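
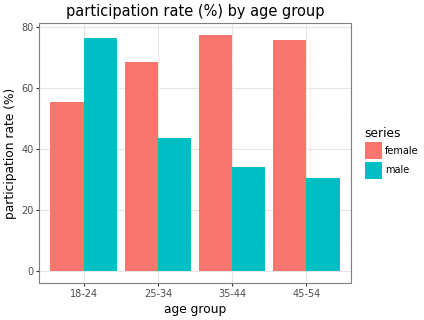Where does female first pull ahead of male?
25-34

18-24: female ≈ 60 vs male ≈ 80 (not yet); 25-34: female ≈ 70 vs male ≈ 40 (first crossover).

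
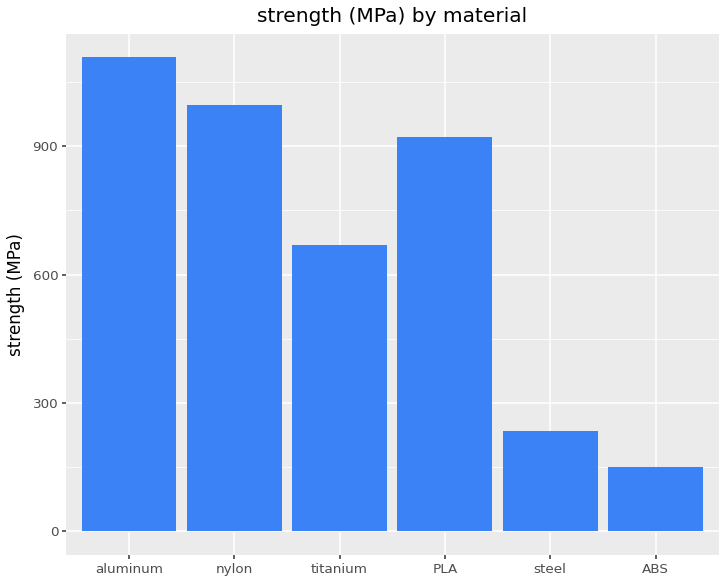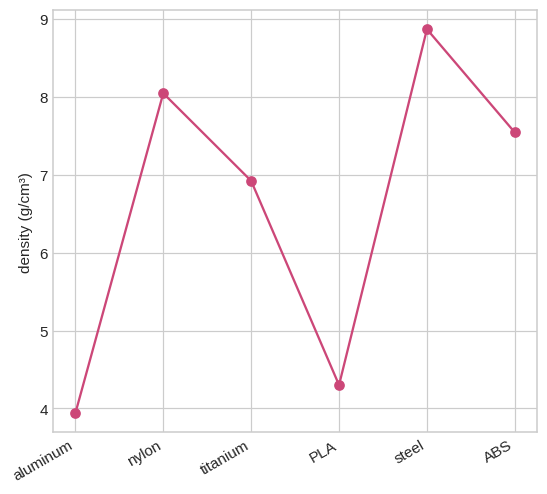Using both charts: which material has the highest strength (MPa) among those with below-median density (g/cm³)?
aluminum

Chart 2 median density (g/cm³) ≈ 7; below-median materials: aluminum, titanium, PLA. Among those, aluminum has the highest strength (MPa) (≈ 1200).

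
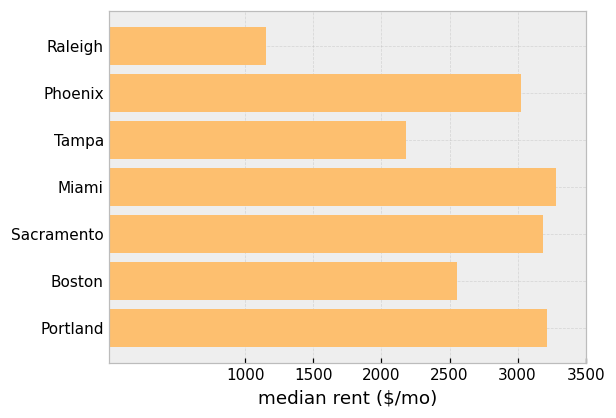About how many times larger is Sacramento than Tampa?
≈ 1.5×

Sacramento ≈ 3000, Tampa ≈ 2000; 3000/2000 ≈ 1.5.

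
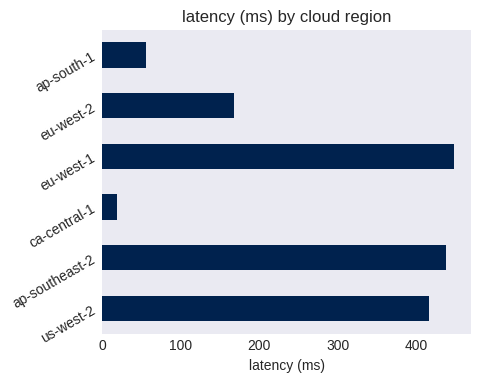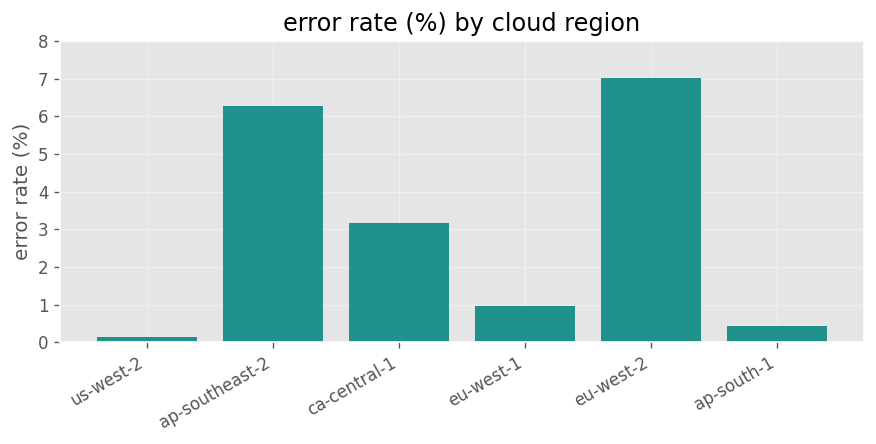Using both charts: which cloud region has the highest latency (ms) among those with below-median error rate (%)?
Chart 2 median error rate (%) ≈ 2; below-median cloud regions: us-west-2, eu-west-1, ap-south-1. Among those, eu-west-1 has the highest latency (ms) (≈ 450).

eu-west-1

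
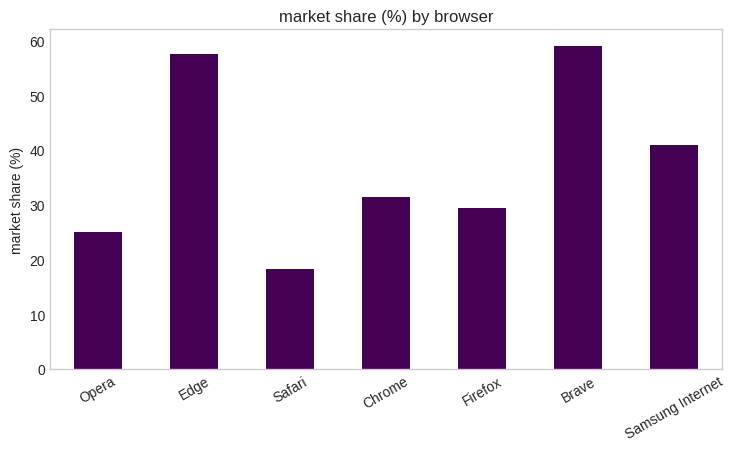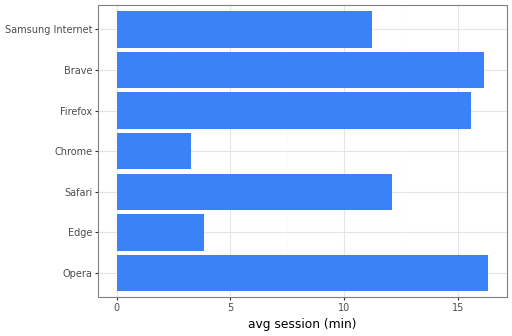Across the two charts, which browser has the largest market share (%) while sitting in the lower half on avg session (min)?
Edge

Chart 2 median avg session (min) ≈ 12; below-median browsers: Edge, Chrome, Samsung Internet. Among those, Edge has the highest market share (%) (≈ 60).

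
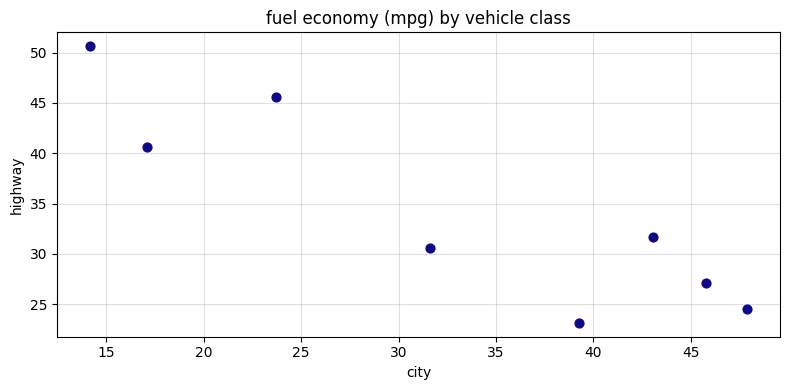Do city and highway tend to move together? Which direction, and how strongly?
negative, strong

Points are negatively correlated; strong (|r| ≈ 0.9).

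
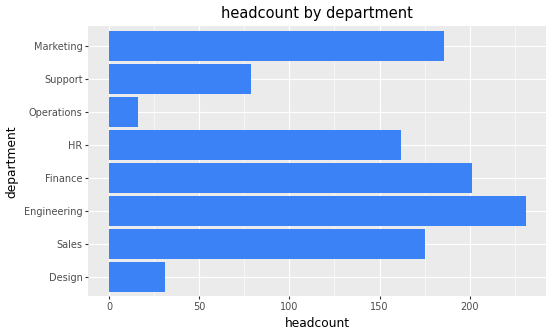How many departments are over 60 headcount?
Above 60: Sales, Engineering, Finance, HR, Support, Marketing.

6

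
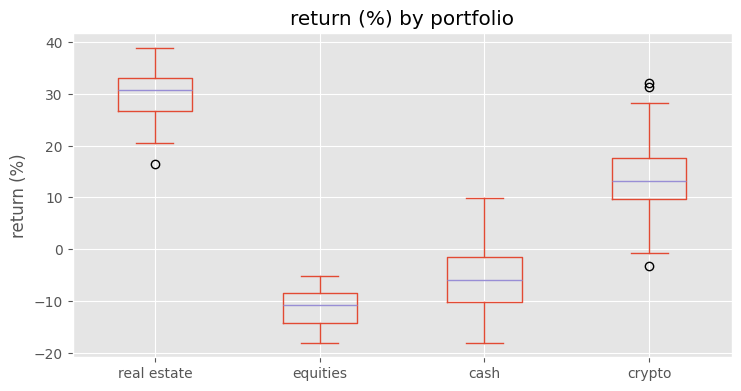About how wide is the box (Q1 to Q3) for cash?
≈ 10

Q3 ≈ 0, Q1 ≈ -10; IQR ≈ 10.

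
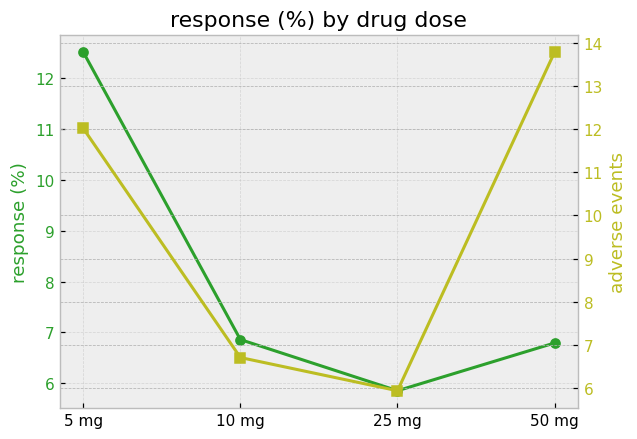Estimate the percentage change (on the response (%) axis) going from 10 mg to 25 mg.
≈ -14.3%

10 mg ≈ 7, 25 mg ≈ 6; (6 − 7) / 7 ≈ -14.3%.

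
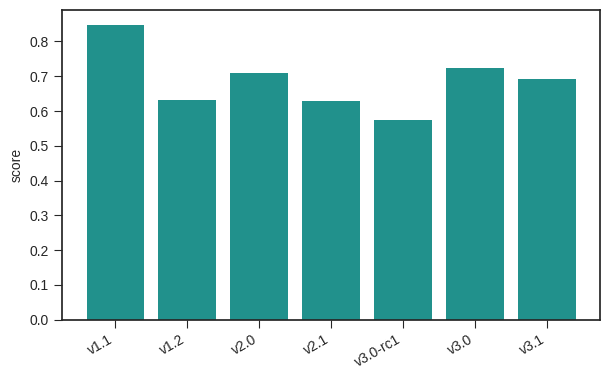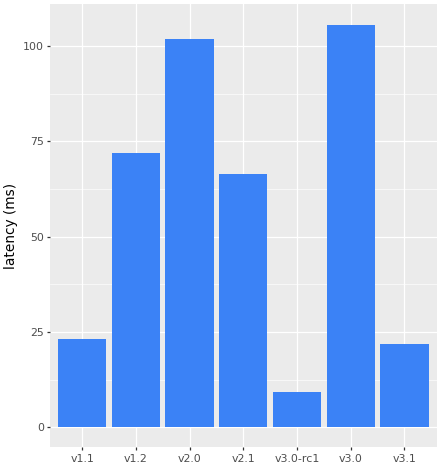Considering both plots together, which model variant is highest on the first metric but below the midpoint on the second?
v1.1

Chart 2 median latency (ms) ≈ 70; below-median model variants: v1.1, v3.0-rc1, v3.1. Among those, v1.1 has the highest score (≈ 0.8).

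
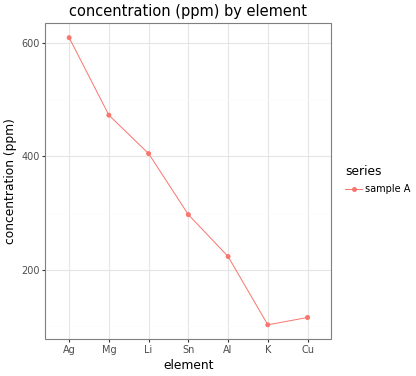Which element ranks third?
Top 4: Ag ≈ 600, Mg ≈ 450, Li ≈ 400, Sn ≈ 300.

Li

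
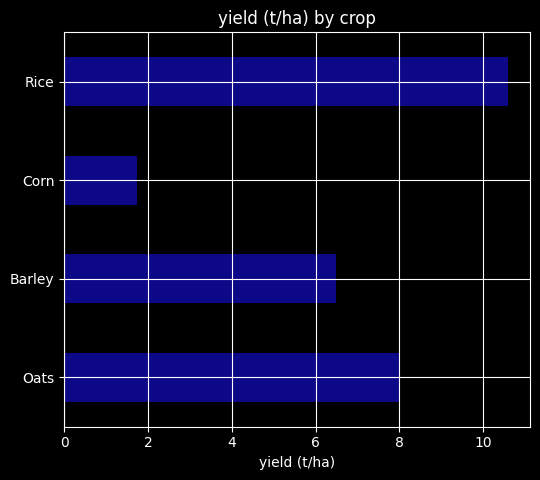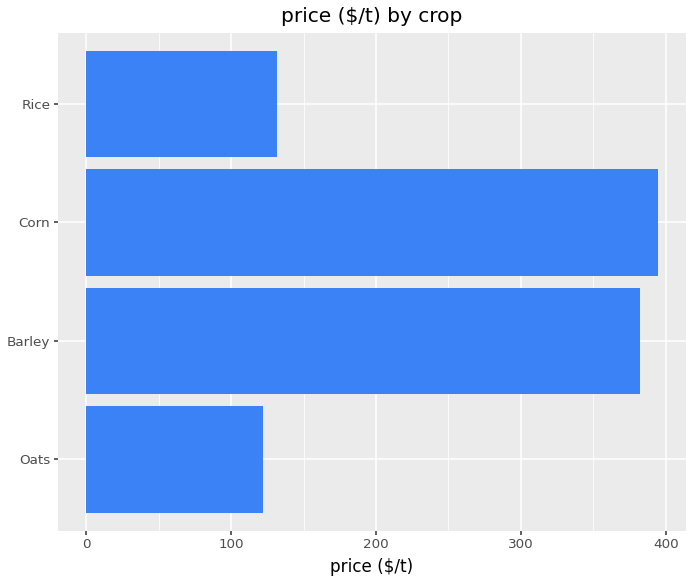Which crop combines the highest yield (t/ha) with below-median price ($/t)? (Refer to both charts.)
Rice

Chart 2 median price ($/t) ≈ 250; below-median crops: Oats, Rice. Among those, Rice has the highest yield (t/ha) (≈ 11).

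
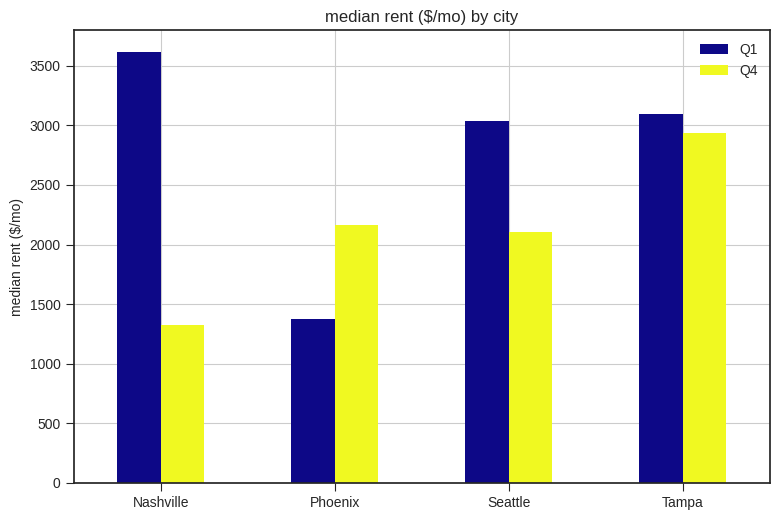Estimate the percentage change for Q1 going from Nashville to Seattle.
≈ -14.3%

Nashville ≈ 3500, Seattle ≈ 3000; (3000 − 3500) / 3500 ≈ -14.3%.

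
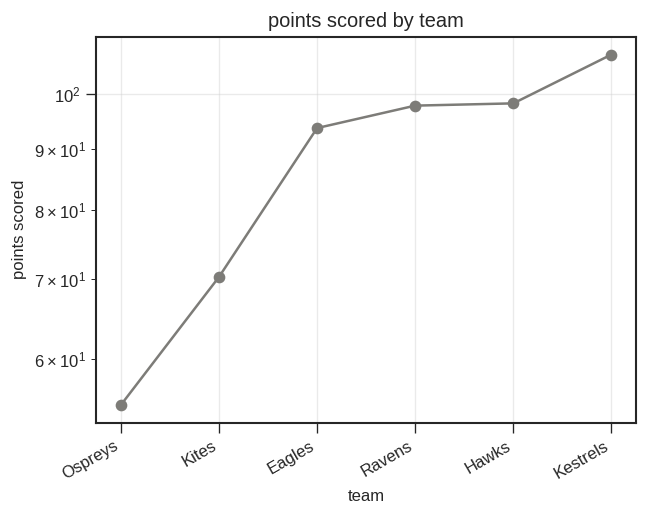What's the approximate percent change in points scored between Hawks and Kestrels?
Hawks ≈ 100, Kestrels ≈ 110; (110 − 100) / 100 ≈ +10%.

≈ +10%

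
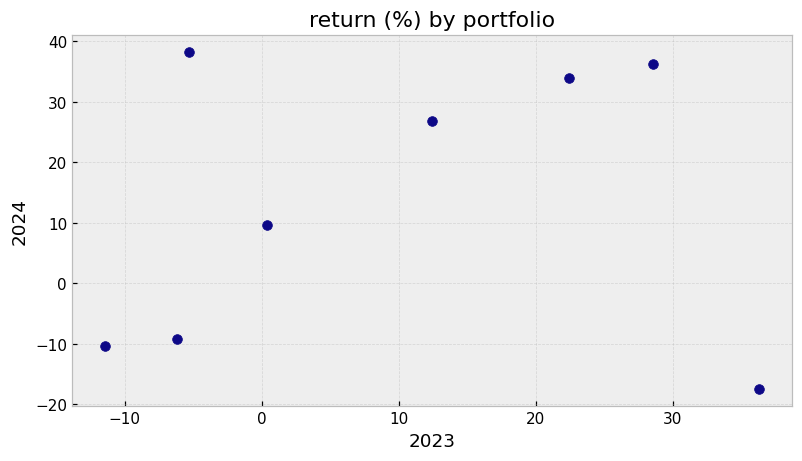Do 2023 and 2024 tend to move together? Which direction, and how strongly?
Points are roughly uncorrelated; weak (|r| ≈ 0.1).

no clear correlation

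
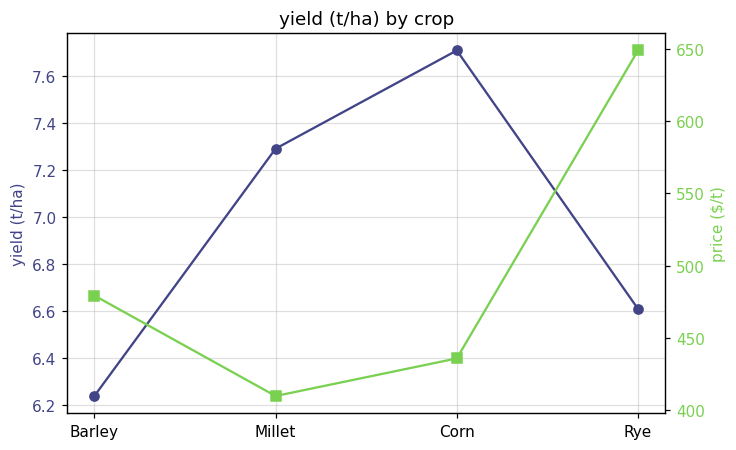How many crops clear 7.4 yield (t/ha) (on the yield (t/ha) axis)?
Above 7.4: Corn.

1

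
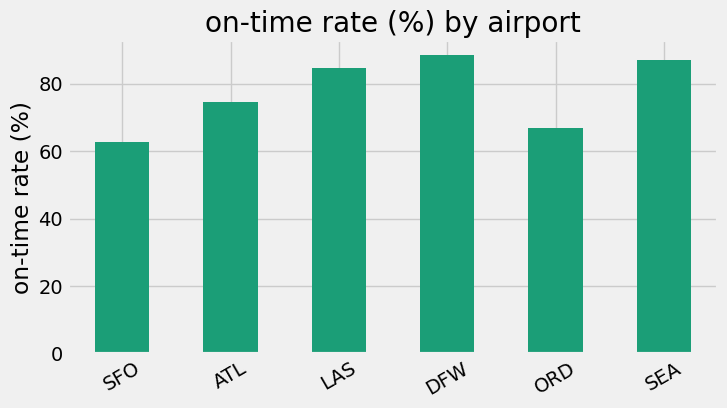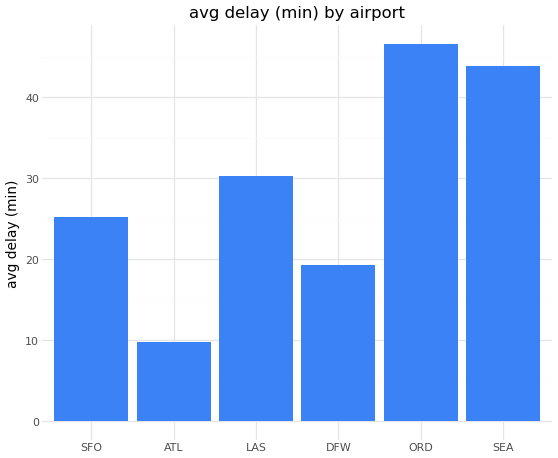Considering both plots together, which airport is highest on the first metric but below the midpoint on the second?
DFW

Chart 2 median avg delay (min) ≈ 30; below-median airports: SFO, ATL, DFW. Among those, DFW has the highest on-time rate (%) (≈ 90).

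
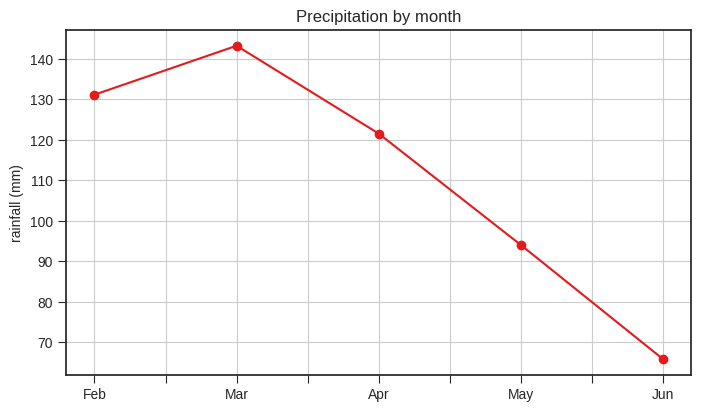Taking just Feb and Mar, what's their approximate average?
(130 + 140) / 2 ≈ 135.

≈ 135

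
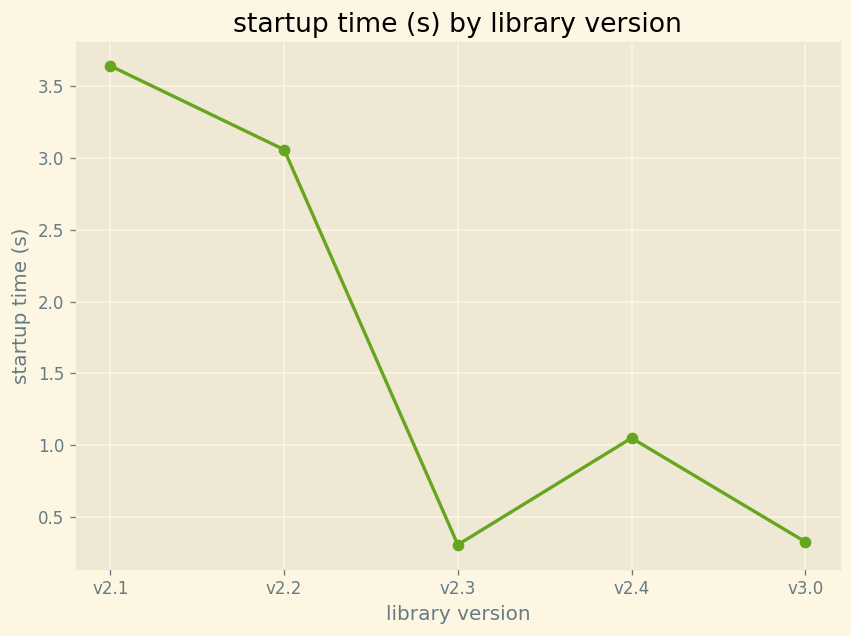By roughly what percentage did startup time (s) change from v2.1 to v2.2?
≈ -14.3%

v2.1 ≈ 3.5, v2.2 ≈ 3.0; (3.0 − 3.5) / 3.5 ≈ -14.3%.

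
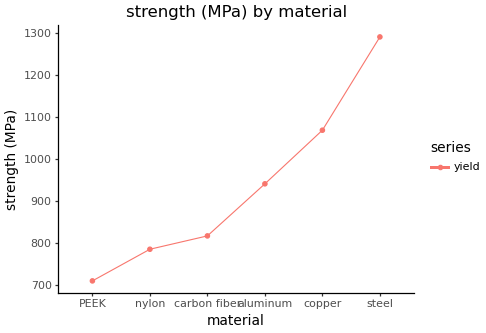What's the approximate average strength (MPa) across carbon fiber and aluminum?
≈ 875

(800 + 950) / 2 ≈ 875.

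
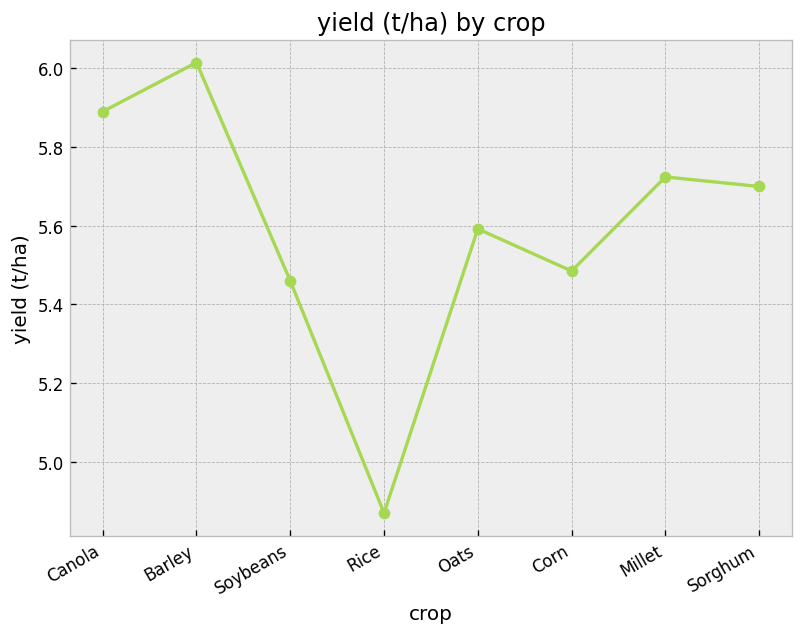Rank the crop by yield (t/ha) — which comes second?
Top 3: Barley ≈ 6.0, Canola ≈ 5.9, Millet ≈ 5.7.

Canola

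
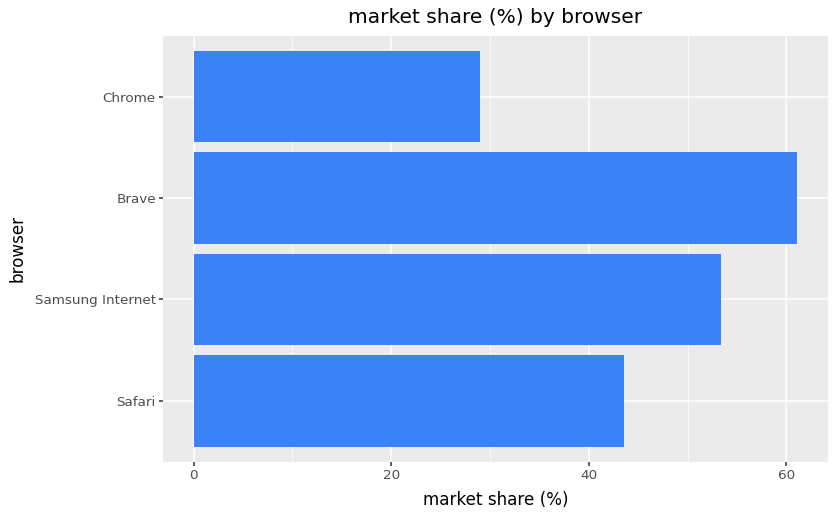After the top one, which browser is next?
Top 3: Brave ≈ 60, Samsung Internet ≈ 50, Safari ≈ 40.

Samsung Internet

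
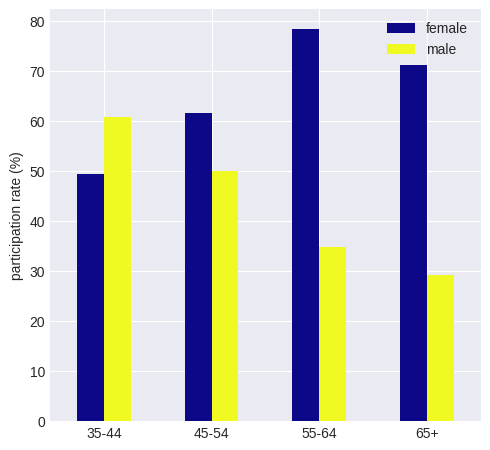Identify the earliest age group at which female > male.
35-44: female ≈ 50 vs male ≈ 60 (not yet); 45-54: female ≈ 60 vs male ≈ 50 (first crossover).

45-54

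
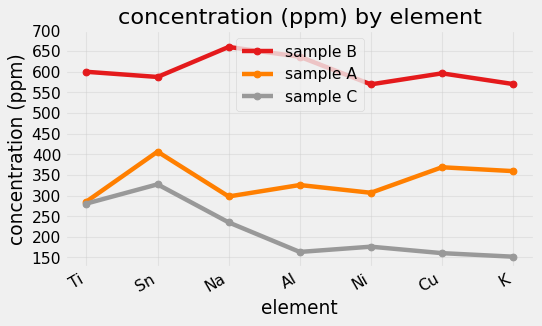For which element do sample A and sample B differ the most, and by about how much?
Na: sample A ≈ 300, sample B ≈ 650 → gap ≈ 350. Next-largest (Ti) is only ≈ 300.

Na, ≈ 350 ppm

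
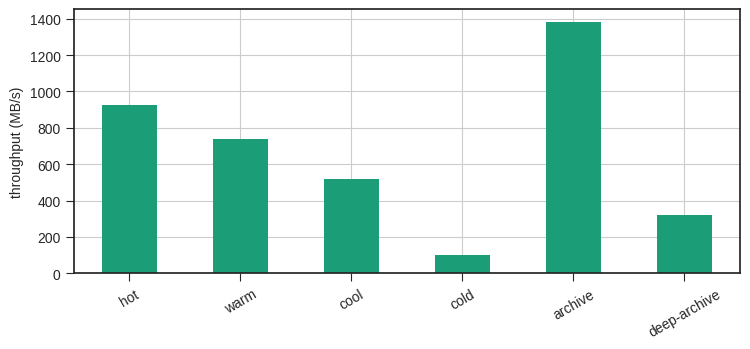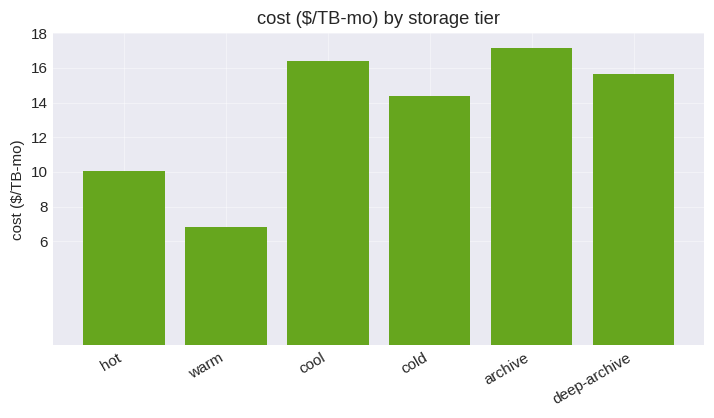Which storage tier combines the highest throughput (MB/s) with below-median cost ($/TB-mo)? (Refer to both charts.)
hot

Chart 2 median cost ($/TB-mo) ≈ 16; below-median storage tiers: hot, warm, cold. Among those, hot has the highest throughput (MB/s) (≈ 1000).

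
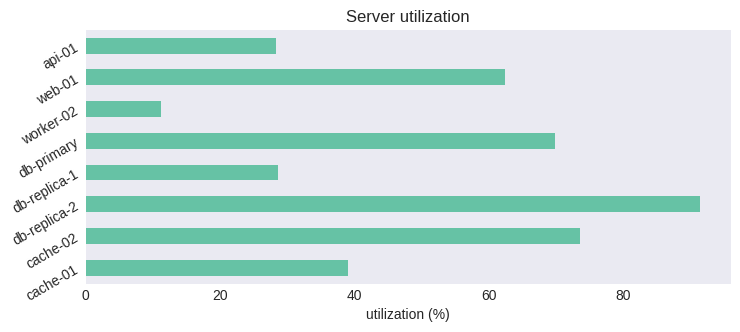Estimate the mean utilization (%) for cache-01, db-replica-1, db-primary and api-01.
(40 + 30 + 70 + 30) / 4 ≈ 42.

≈ 42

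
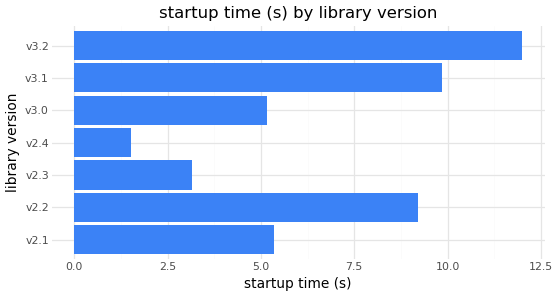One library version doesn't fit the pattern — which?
v3.2

v3.2 ≈ 12; the rest sit between ≈ 2 and ≈ 10.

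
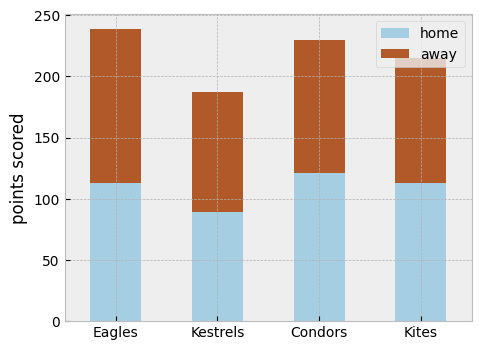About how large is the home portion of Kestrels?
home top ≈ 80, bottom ≈ 0; segment ≈ 80.

≈ 80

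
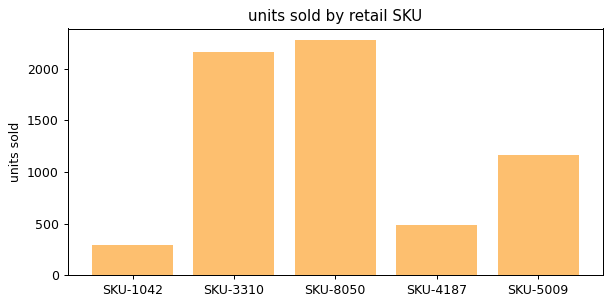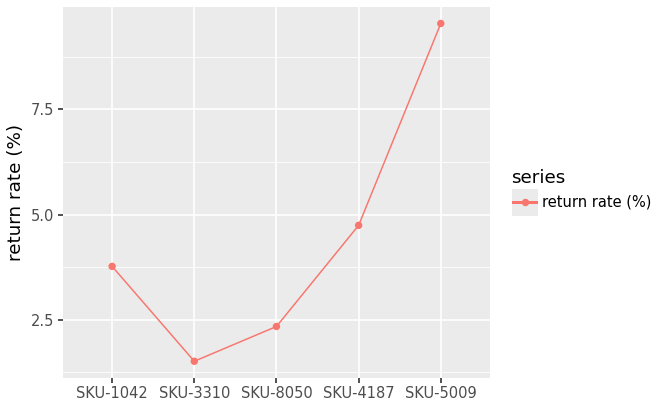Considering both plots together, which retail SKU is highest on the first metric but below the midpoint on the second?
Chart 2 median return rate (%) ≈ 4; below-median retail SKUs: SKU-3310, SKU-8050. Among those, SKU-8050 has the highest units sold (≈ 2500).

SKU-8050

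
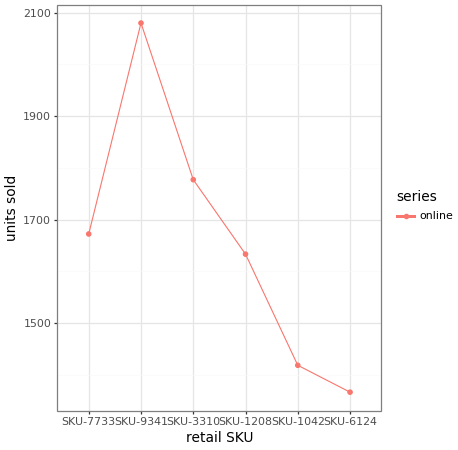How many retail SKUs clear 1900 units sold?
Above 1900: SKU-9341.

1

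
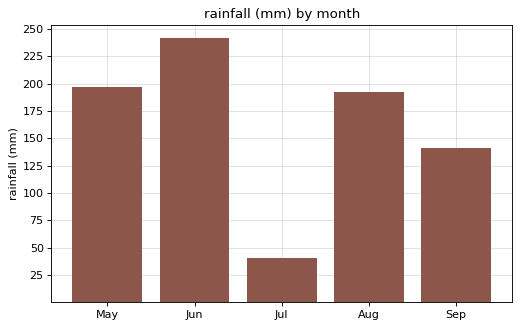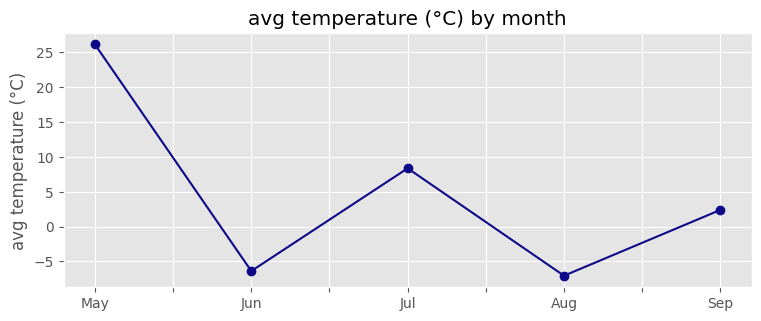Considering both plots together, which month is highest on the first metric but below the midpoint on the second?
Chart 2 median avg temperature (°C) ≈ 0; below-median months: Jun, Aug. Among those, Jun has the highest rainfall (mm) (≈ 250).

Jun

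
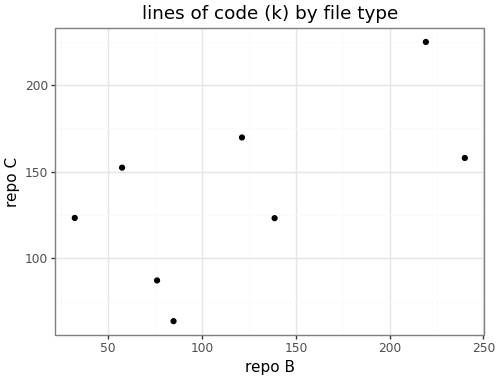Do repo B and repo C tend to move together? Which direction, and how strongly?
positive, moderate

Points are positively correlated; moderate (|r| ≈ 0.6).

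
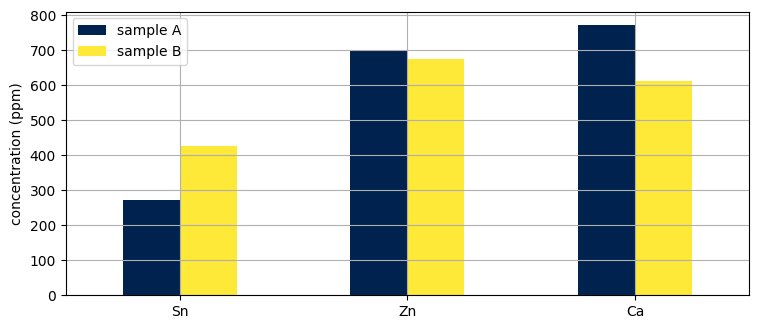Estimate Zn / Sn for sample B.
≈ 1.75×

Zn ≈ 700, Sn ≈ 400; 700/400 ≈ 1.75.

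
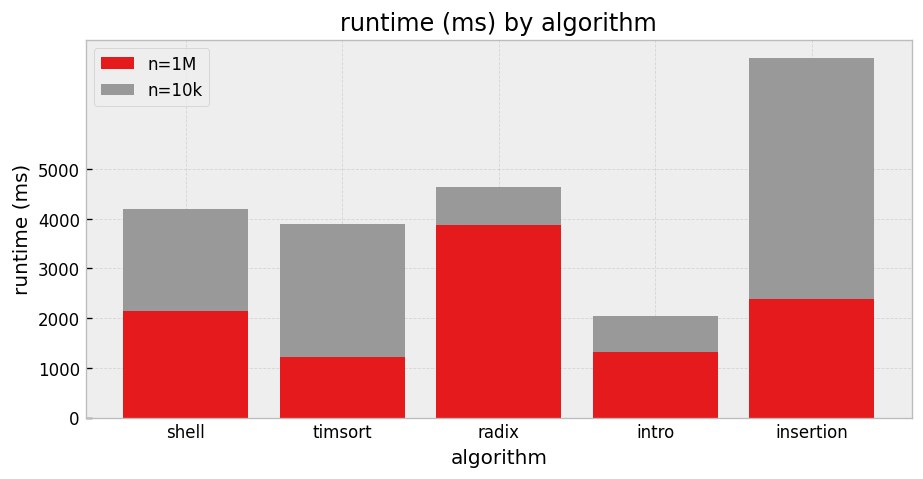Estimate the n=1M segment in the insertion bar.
n=1M top ≈ 2000, bottom ≈ 0; segment ≈ 2000.

≈ 2000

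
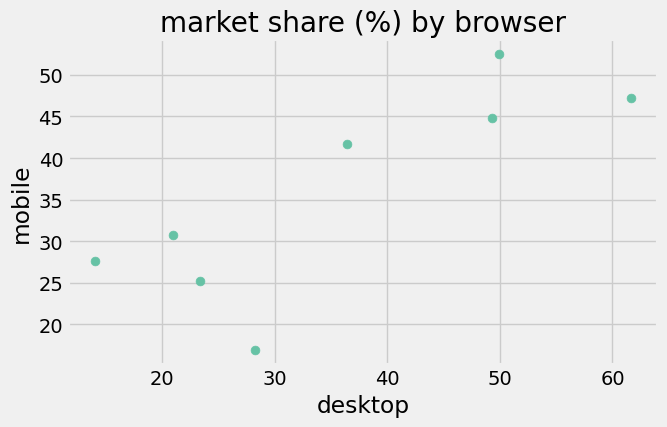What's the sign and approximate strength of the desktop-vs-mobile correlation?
positive, strong

Points are positively correlated; strong (|r| ≈ 0.8).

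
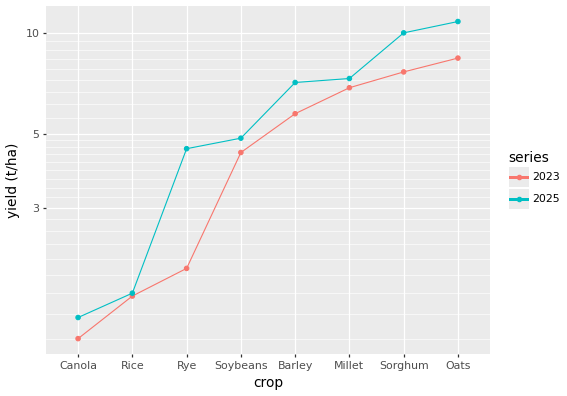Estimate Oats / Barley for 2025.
Oats ≈ 11, Barley ≈ 7; 11/7 ≈ 1.57.

≈ 1.57×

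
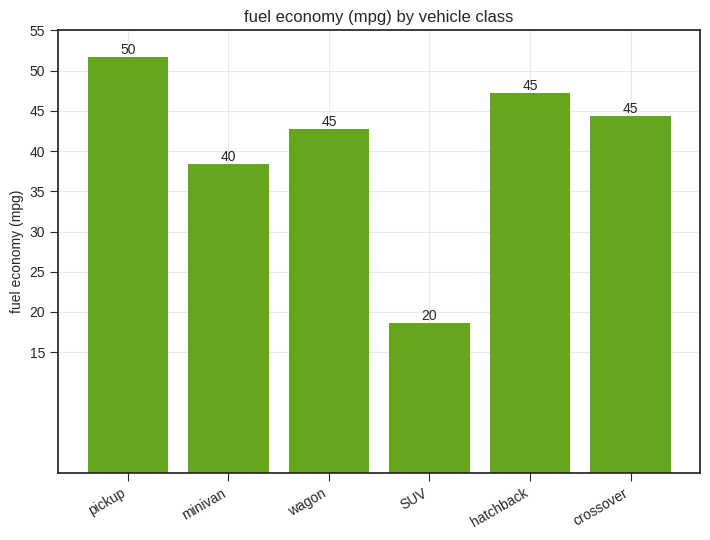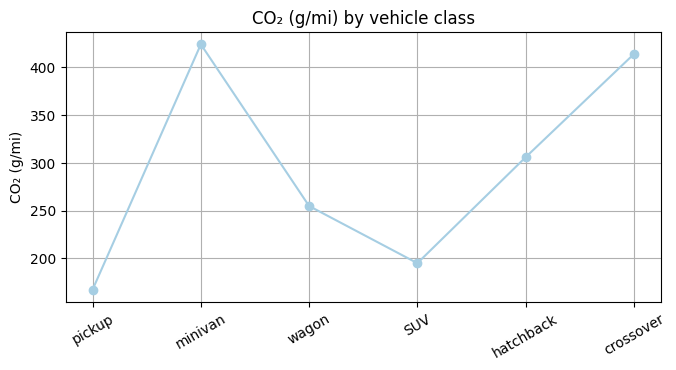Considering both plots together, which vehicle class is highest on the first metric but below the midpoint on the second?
Chart 2 median CO₂ (g/mi) ≈ 300; below-median vehicle classes: pickup, wagon, SUV. Among those, pickup has the highest fuel economy (mpg) (≈ 50).

pickup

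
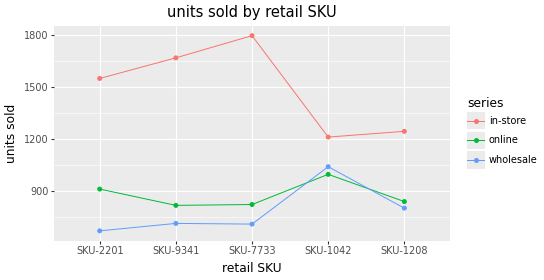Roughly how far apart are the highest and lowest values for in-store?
Max SKU-7733 ≈ 1800, min SKU-1042 ≈ 1200; range ≈ 600.

≈ 600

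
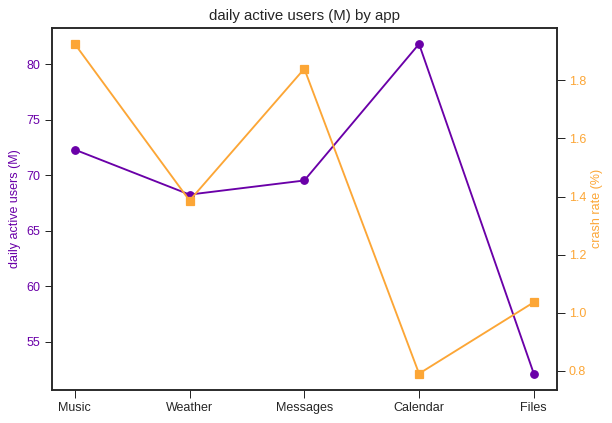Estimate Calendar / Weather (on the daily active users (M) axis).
Calendar ≈ 80, Weather ≈ 70; 80/70 ≈ 1.14.

≈ 1.14×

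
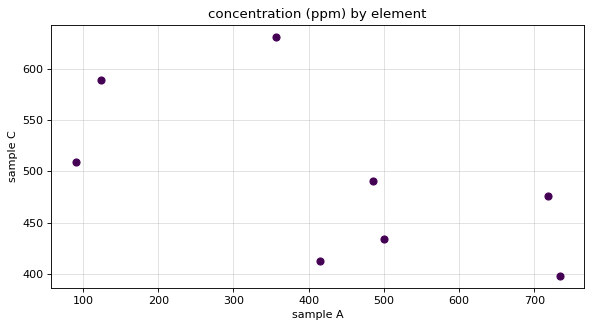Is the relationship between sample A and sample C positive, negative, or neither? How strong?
Points are negatively correlated; moderate (|r| ≈ 0.6).

negative, moderate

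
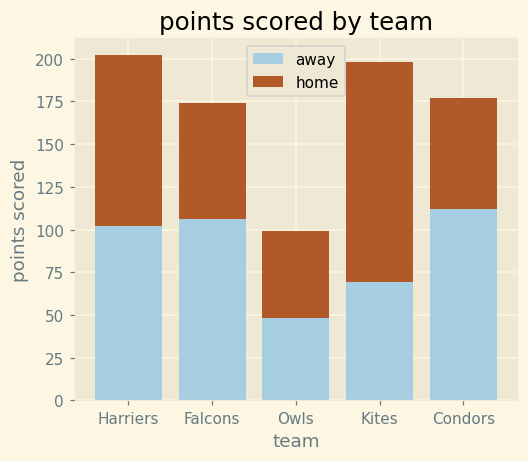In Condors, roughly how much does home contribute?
home top ≈ 180, bottom ≈ 120; segment ≈ 60.

≈ 60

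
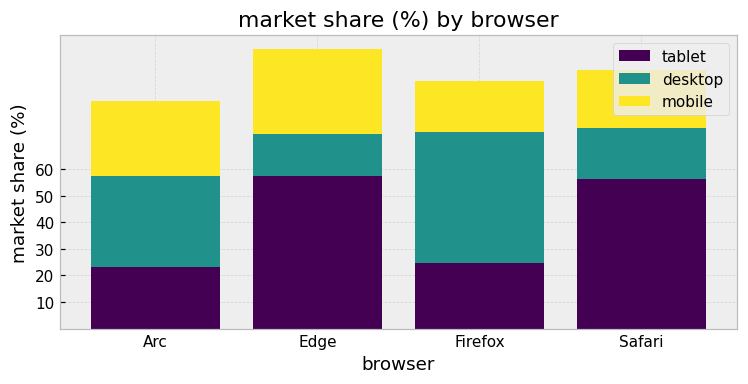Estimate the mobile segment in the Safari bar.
mobile top ≈ 100, bottom ≈ 80; segment ≈ 20.

≈ 20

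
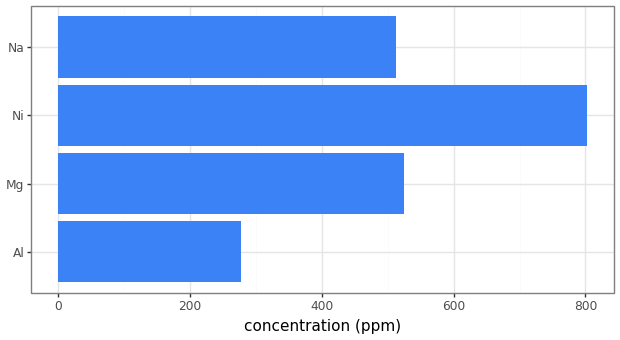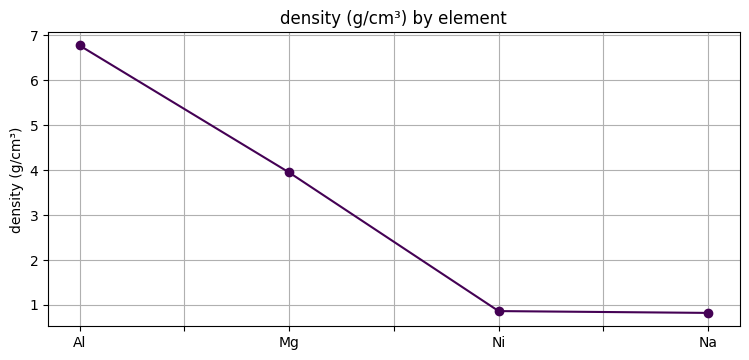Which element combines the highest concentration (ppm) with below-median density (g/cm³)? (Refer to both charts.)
Chart 2 median density (g/cm³) ≈ 2; below-median elements: Ni, Na. Among those, Ni has the highest concentration (ppm) (≈ 800).

Ni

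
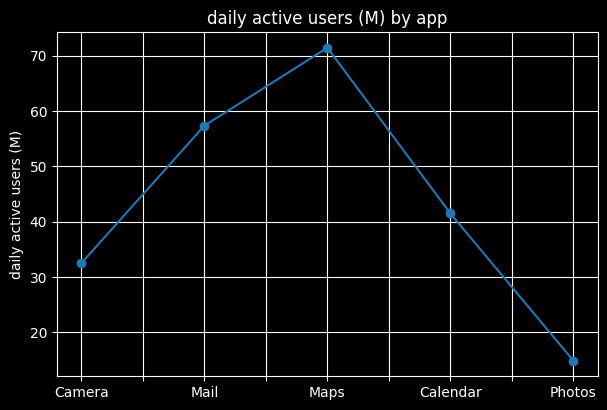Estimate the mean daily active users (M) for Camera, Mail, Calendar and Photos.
≈ 35

(30 + 55 + 40 + 15) / 4 ≈ 35.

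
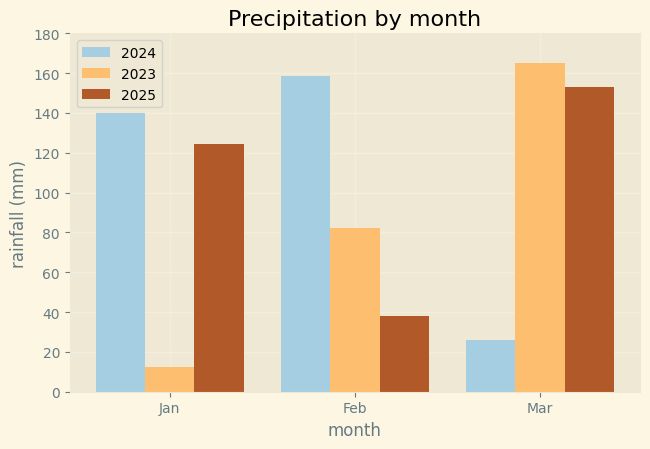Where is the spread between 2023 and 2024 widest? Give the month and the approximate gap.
Mar: 2023 ≈ 160, 2024 ≈ 20 → gap ≈ 140. Next-largest (Jan) is only ≈ 120.

Mar, ≈ 140 mm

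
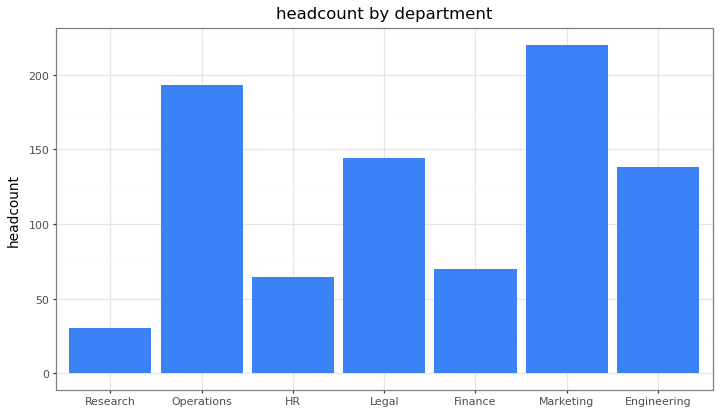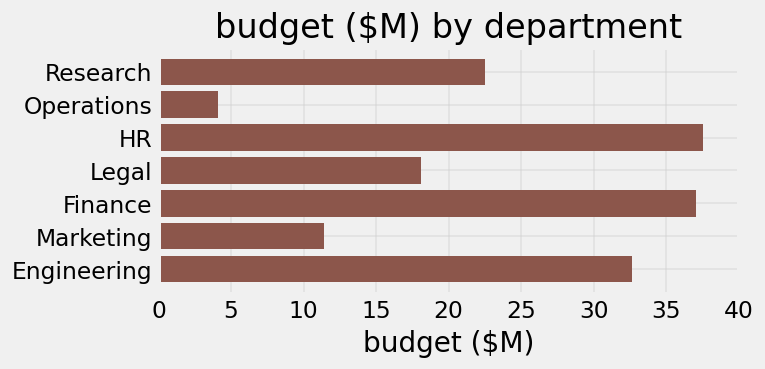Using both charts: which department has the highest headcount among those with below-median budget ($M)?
Chart 2 median budget ($M) ≈ 25; below-median departments: Operations, Legal, Marketing. Among those, Marketing has the highest headcount (≈ 225).

Marketing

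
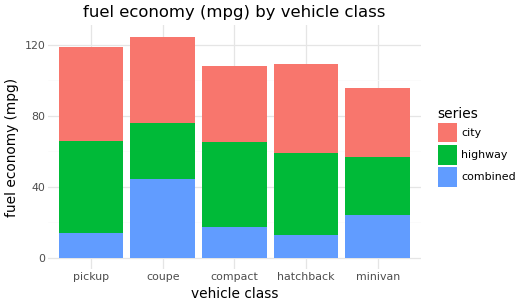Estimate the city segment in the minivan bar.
city top ≈ 100, bottom ≈ 60; segment ≈ 40.

≈ 40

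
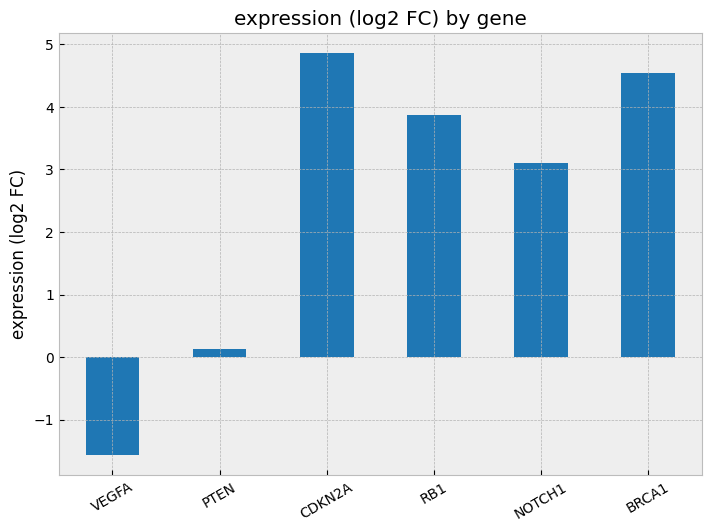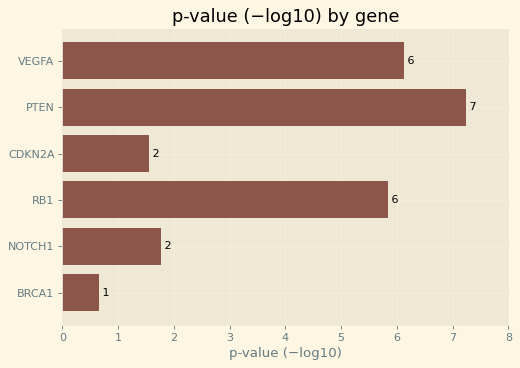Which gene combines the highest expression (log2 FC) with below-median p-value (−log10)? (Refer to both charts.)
CDKN2A

Chart 2 median p-value (−log10) ≈ 4; below-median genes: CDKN2A, NOTCH1, BRCA1. Among those, CDKN2A has the highest expression (log2 FC) (≈ 5).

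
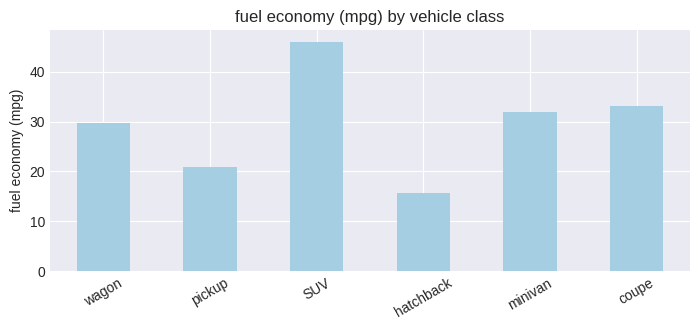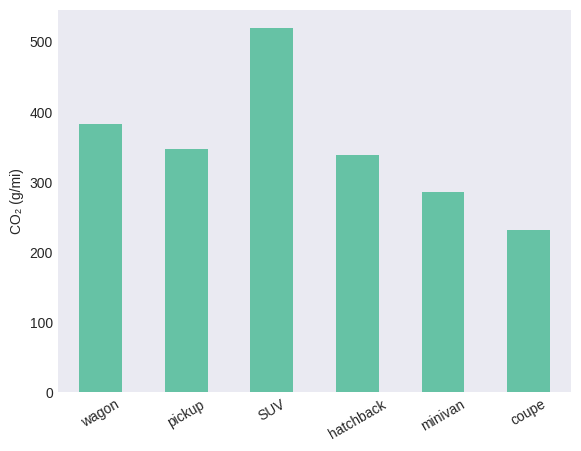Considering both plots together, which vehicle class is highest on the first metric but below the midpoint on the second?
Chart 2 median CO₂ (g/mi) ≈ 350; below-median vehicle classes: hatchback, minivan, coupe. Among those, coupe has the highest fuel economy (mpg) (≈ 35).

coupe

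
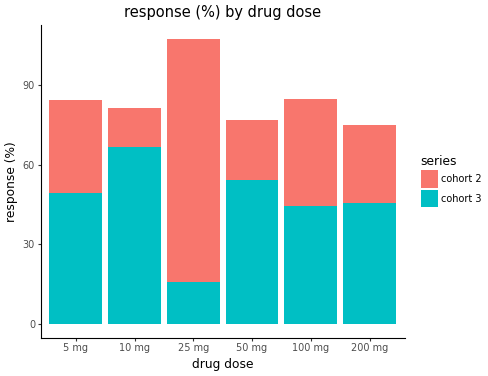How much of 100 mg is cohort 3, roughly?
≈ 40

cohort 3 top ≈ 40, bottom ≈ 0; segment ≈ 40.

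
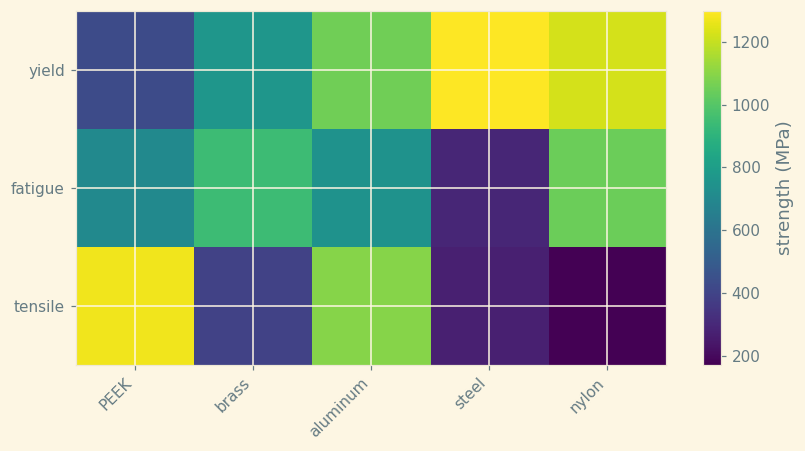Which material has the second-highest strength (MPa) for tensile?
aluminum

Top 3 for tensile: PEEK ≈ 1300, aluminum ≈ 1100, brass ≈ 400.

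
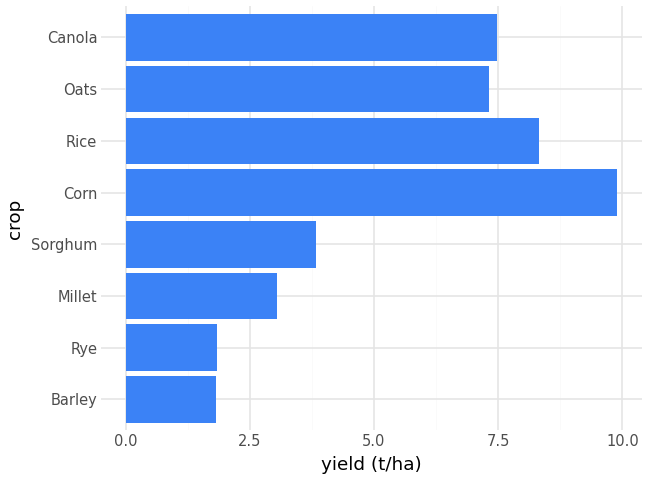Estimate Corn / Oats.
Corn ≈ 10, Oats ≈ 7; 10/7 ≈ 1.43.

≈ 1.43×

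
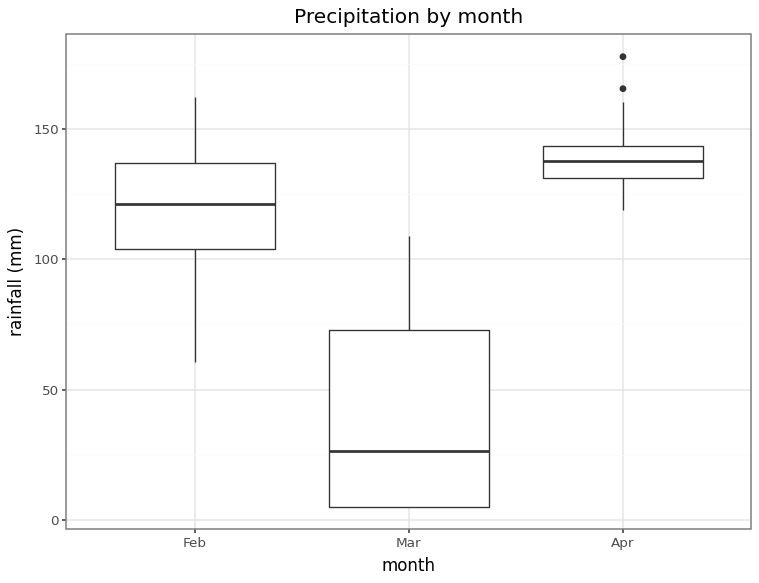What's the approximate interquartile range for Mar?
Q3 ≈ 70, Q1 ≈ 0; IQR ≈ 70.

≈ 70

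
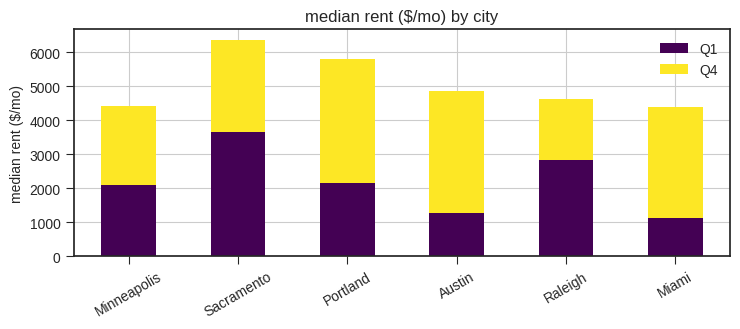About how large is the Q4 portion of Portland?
≈ 4000

Q4 top ≈ 6000, bottom ≈ 2000; segment ≈ 4000.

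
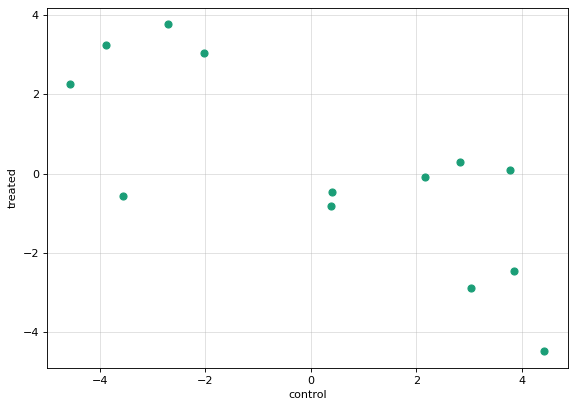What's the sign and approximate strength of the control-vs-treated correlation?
negative, strong

Points are negatively correlated; strong (|r| ≈ 0.8).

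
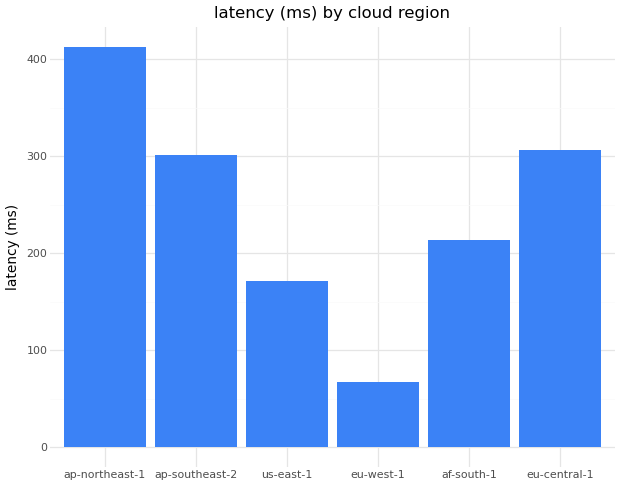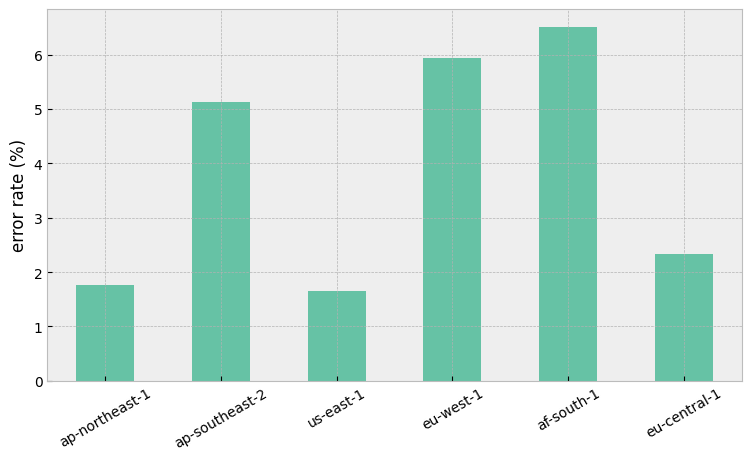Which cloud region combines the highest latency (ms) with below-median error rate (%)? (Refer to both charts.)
ap-northeast-1

Chart 2 median error rate (%) ≈ 4; below-median cloud regions: ap-northeast-1, us-east-1, eu-central-1. Among those, ap-northeast-1 has the highest latency (ms) (≈ 400).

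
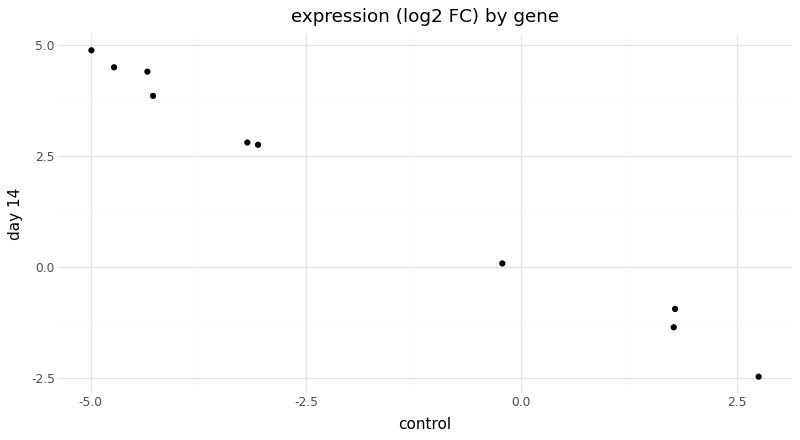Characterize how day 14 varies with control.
Points are negatively correlated; strong (|r| ≈ 1.0).

negative, strong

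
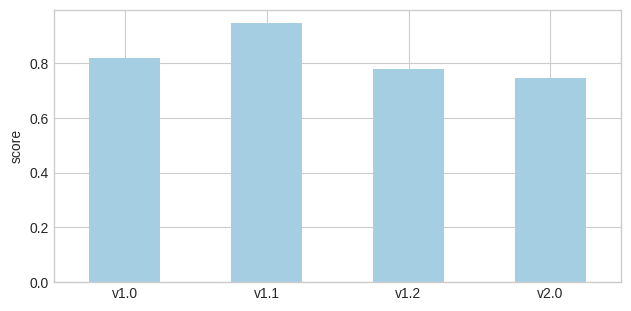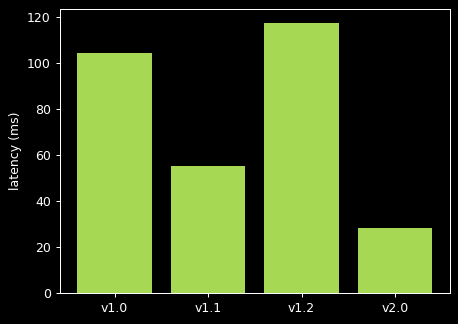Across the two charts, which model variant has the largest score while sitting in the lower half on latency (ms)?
v1.1

Chart 2 median latency (ms) ≈ 80; below-median model variants: v1.1, v2.0. Among those, v1.1 has the highest score (≈ 0.9).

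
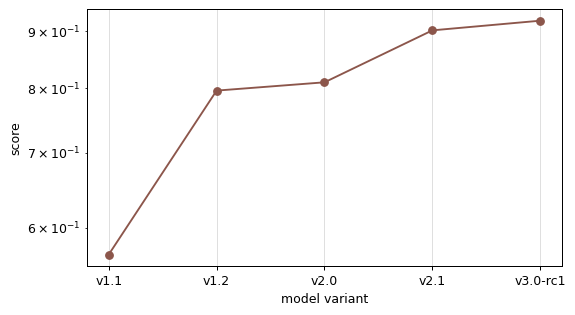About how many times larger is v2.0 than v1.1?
≈ 1.45×

v2.0 ≈ 0.80, v1.1 ≈ 0.55; 0.80/0.55 ≈ 1.45.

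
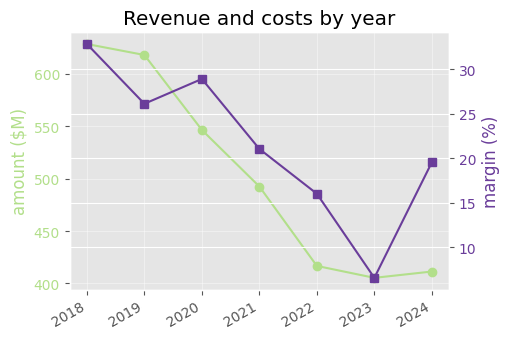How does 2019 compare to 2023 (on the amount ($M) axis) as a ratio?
≈ 1.55×

2019 ≈ 620, 2023 ≈ 400; 620/400 ≈ 1.55.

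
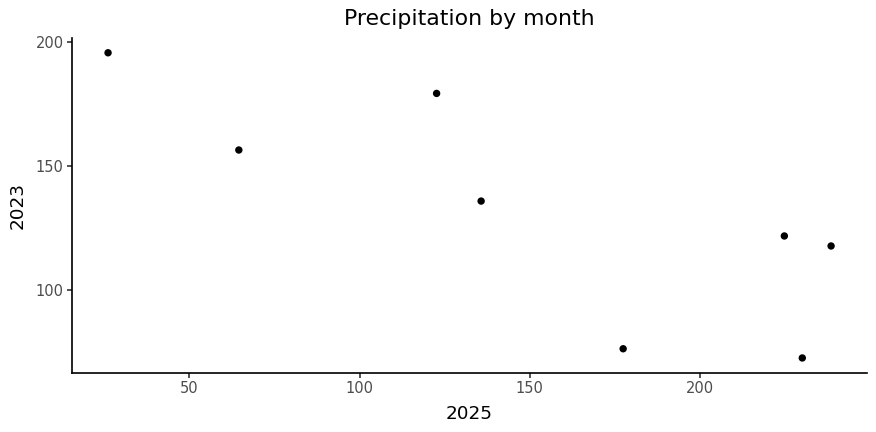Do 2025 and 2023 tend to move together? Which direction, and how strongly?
Points are negatively correlated; strong (|r| ≈ 0.8).

negative, strong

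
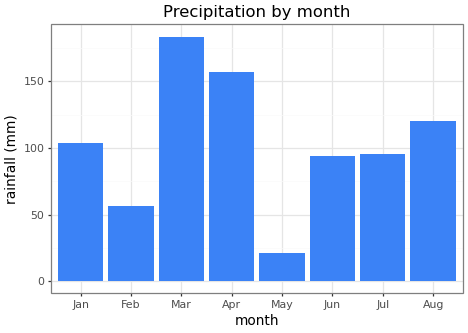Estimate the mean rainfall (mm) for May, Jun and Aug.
(20 + 100 + 120) / 3 ≈ 80.

≈ 80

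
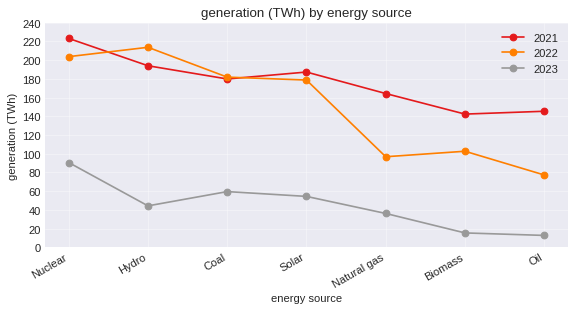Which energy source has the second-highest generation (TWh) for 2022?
Top 3 for 2022: Hydro ≈ 220, Nuclear ≈ 200, Coal ≈ 180.

Nuclear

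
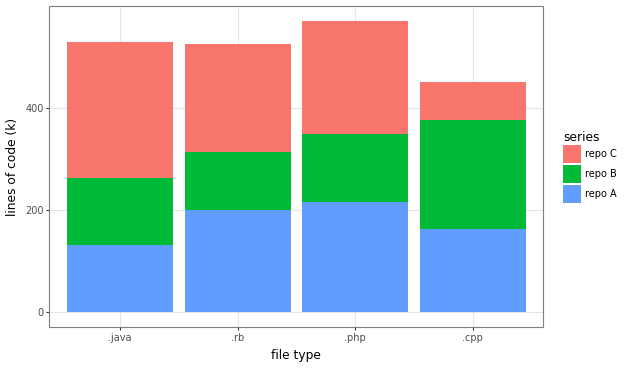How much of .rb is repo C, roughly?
≈ 250

repo C top ≈ 550, bottom ≈ 300; segment ≈ 250.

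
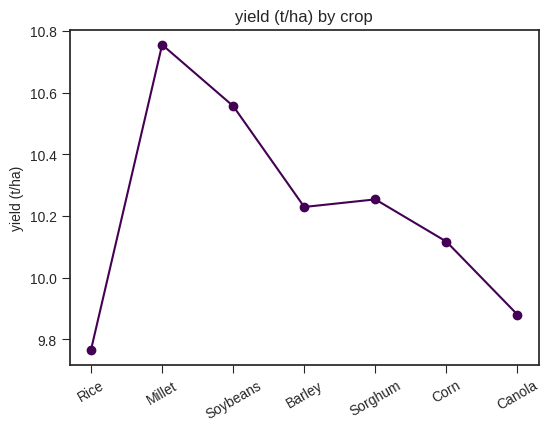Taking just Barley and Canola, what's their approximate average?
≈ 10.05

(10.2 + 9.9) / 2 ≈ 10.05.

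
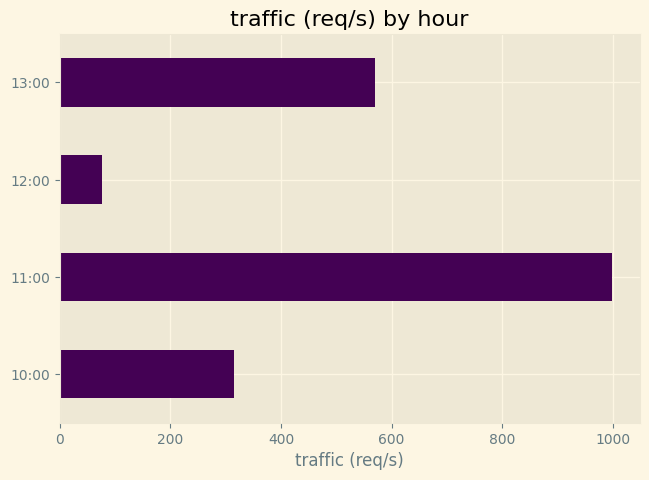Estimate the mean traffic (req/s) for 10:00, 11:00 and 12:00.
(300 + 1000 + 100) / 3 ≈ 467.

≈ 467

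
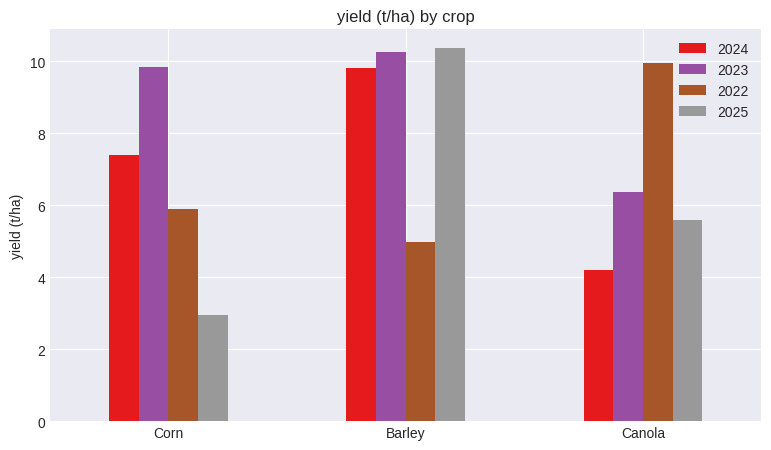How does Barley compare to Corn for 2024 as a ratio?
Barley ≈ 10, Corn ≈ 7; 10/7 ≈ 1.43.

≈ 1.43×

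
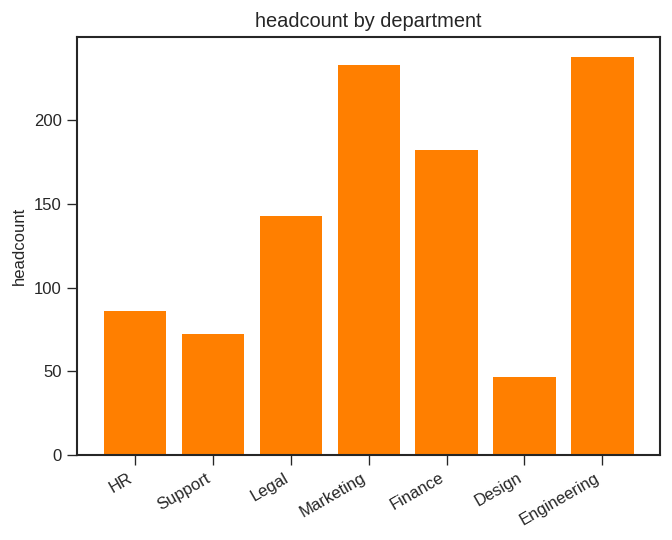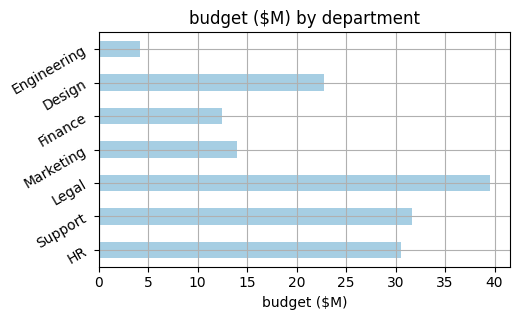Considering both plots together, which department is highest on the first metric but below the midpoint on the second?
Chart 2 median budget ($M) ≈ 25; below-median departments: Marketing, Finance, Engineering. Among those, Engineering has the highest headcount (≈ 250).

Engineering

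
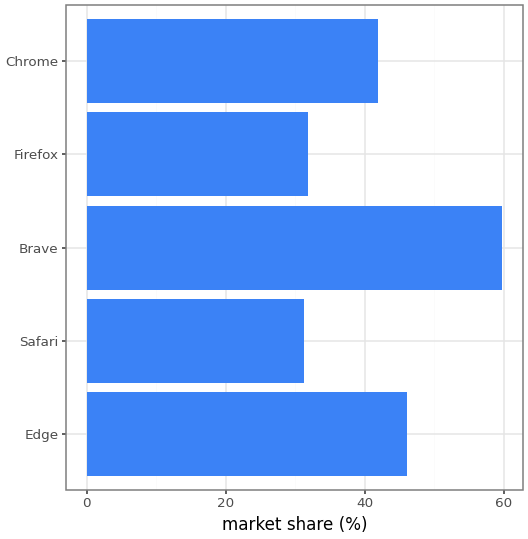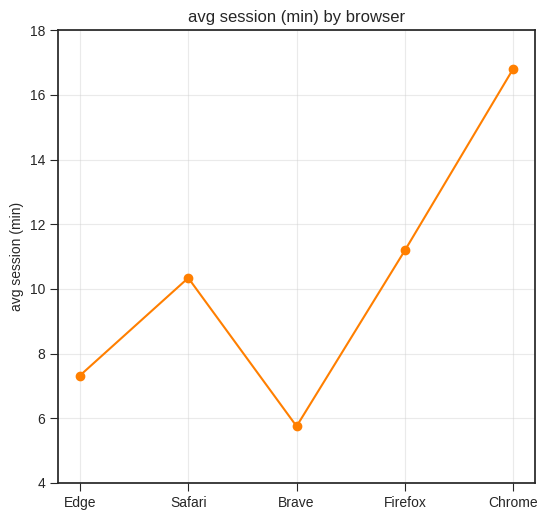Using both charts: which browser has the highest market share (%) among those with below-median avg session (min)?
Brave

Chart 2 median avg session (min) ≈ 10; below-median browsers: Edge, Brave. Among those, Brave has the highest market share (%) (≈ 60).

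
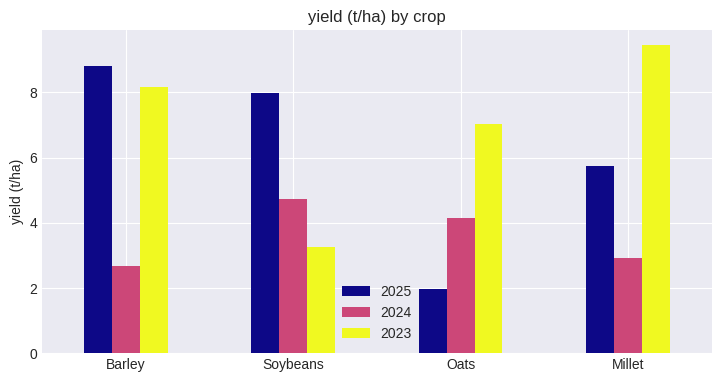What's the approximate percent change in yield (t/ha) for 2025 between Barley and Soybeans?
Barley ≈ 9, Soybeans ≈ 8; (8 − 9) / 9 ≈ -11.1%.

≈ -11.1%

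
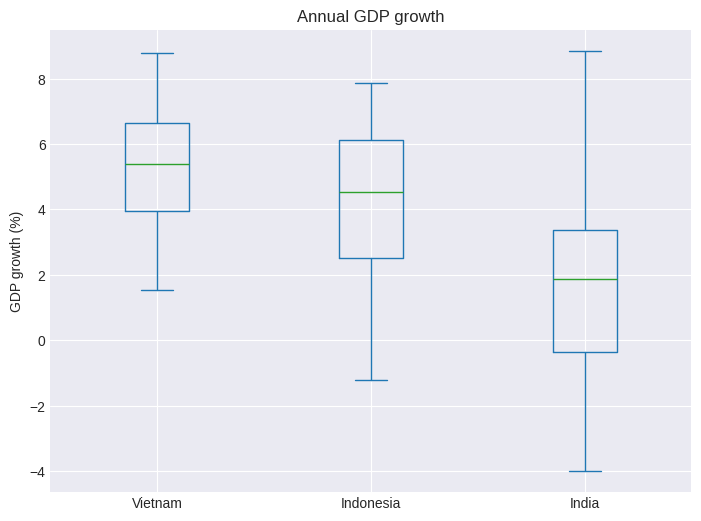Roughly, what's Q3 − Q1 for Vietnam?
Q3 ≈ 6.5, Q1 ≈ 4.0; IQR ≈ 2.5.

≈ 2.5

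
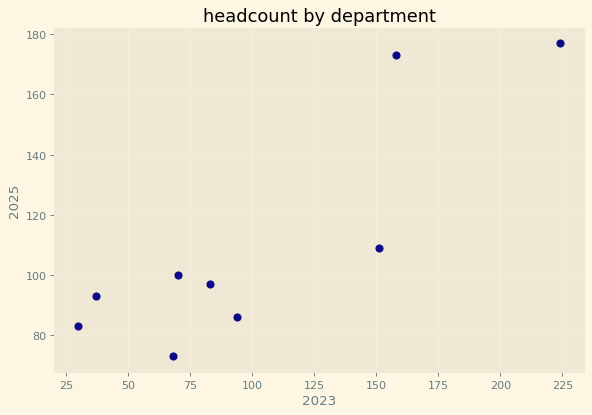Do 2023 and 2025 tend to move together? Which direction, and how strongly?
Points are positively correlated; strong (|r| ≈ 0.9).

positive, strong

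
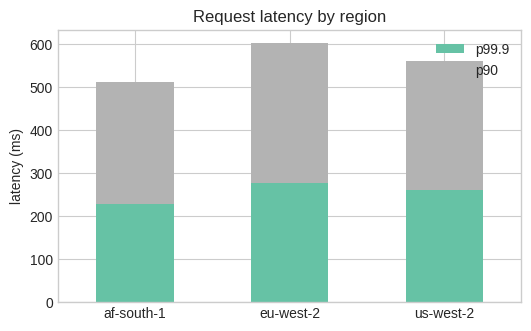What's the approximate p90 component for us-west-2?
≈ 300

p90 top ≈ 600, bottom ≈ 300; segment ≈ 300.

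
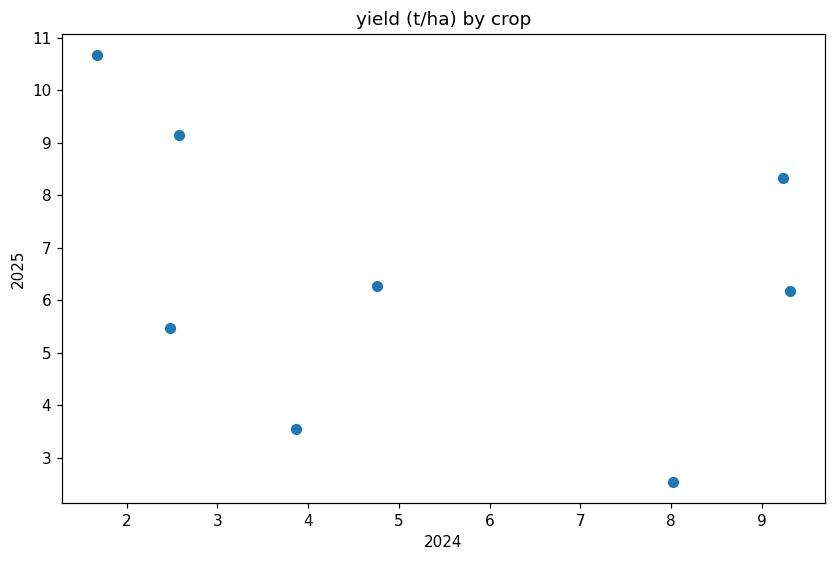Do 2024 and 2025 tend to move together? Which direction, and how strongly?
Points are negatively correlated; weak (|r| ≈ 0.3).

negative, weak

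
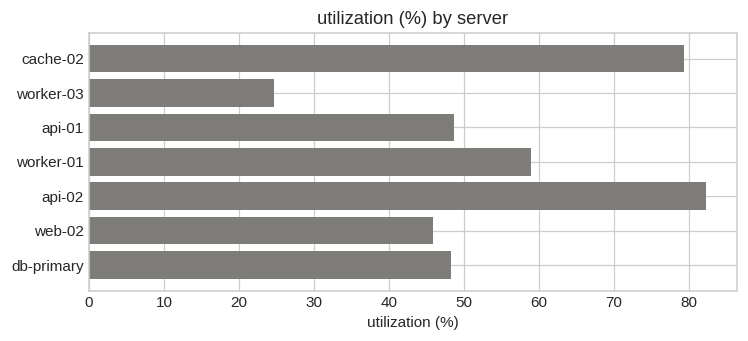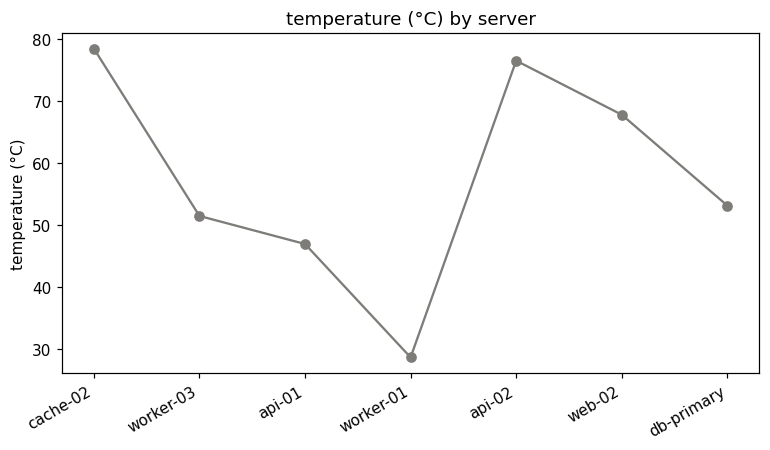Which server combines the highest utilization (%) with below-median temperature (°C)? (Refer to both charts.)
Chart 2 median temperature (°C) ≈ 50; below-median servers: worker-03, api-01, worker-01. Among those, worker-01 has the highest utilization (%) (≈ 60).

worker-01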